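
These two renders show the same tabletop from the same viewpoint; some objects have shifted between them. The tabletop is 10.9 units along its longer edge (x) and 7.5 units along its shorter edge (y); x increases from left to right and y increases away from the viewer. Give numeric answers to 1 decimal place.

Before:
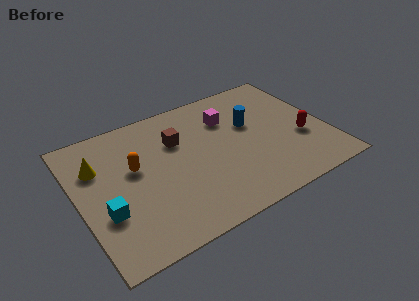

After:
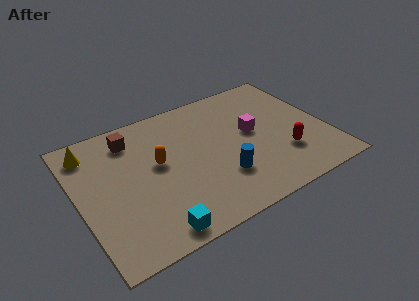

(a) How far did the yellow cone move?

1.0

From (1.0, 5.2) to (0.8, 6.2), the yellow cone covered √(0.2² + 1.0²) ≈ 1.0 units.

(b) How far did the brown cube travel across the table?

2.1

The brown cube moved from about (4.5, 5.1) to (2.6, 6.1), a distance of √(1.9² + 1.0²) ≈ 2.1.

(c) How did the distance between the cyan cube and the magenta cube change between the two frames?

-0.5

Before: roughly 6.4 units apart; after: 5.9. That's 0.5 units closer together.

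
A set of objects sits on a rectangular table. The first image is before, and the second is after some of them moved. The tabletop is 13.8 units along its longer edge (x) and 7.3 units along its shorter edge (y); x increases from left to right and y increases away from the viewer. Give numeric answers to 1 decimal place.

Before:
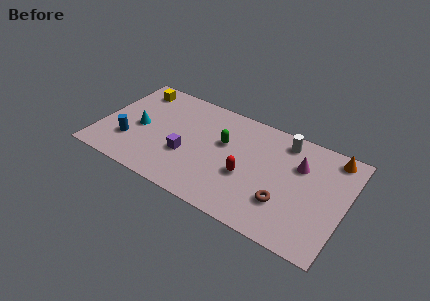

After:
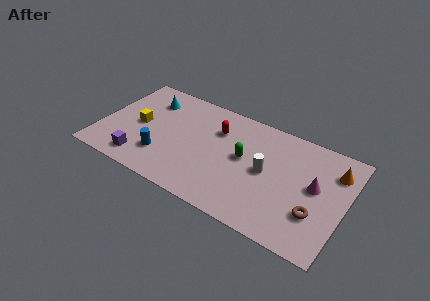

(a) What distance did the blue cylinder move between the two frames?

1.9

The blue cylinder moved from about (1.8, 2.2) to (3.7, 2.0), a distance of √(1.9² + 0.2²) ≈ 1.9.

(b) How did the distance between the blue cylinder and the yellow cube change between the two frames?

-1.6

Before: roughly 3.9 units apart; after: 2.3. That's 1.6 units closer together.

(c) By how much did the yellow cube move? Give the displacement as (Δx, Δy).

(0.6, -2.5)

From the two frames, the yellow cube sits at roughly (1.5, 6.1) before and (2.1, 3.6) after.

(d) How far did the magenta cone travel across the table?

1.4

The magenta cone was near (11.1, 5.0) before and (12.1, 4.0) after, so it travelled √(1.0² + 1.0²) ≈ 1.4 units.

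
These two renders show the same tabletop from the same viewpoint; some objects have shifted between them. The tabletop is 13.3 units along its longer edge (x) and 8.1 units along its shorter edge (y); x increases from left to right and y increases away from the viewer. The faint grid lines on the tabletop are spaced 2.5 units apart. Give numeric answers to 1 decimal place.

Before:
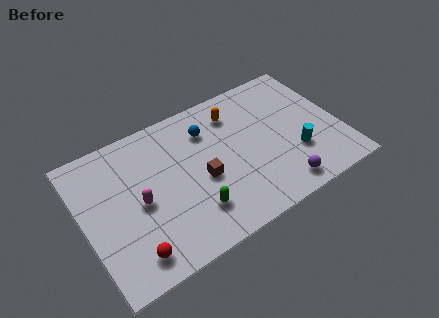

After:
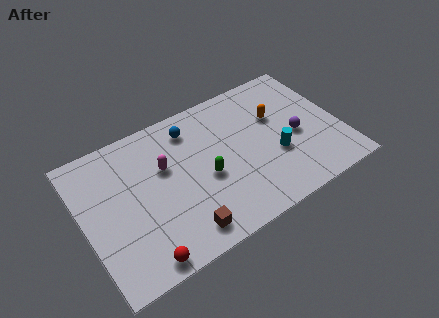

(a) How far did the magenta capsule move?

2.0

The magenta capsule was near (2.8, 3.8) before and (4.3, 5.1) after, so it travelled √(1.5² + 1.3²) ≈ 2.0 units.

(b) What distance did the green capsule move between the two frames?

1.7

The green capsule moved from about (5.3, 2.0) to (6.2, 3.5), a distance of √(0.9² + 1.5²) ≈ 1.7.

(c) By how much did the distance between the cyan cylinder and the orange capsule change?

-2.4

They were about 4.6 units apart before and 2.2 after — 2.4 units closer together.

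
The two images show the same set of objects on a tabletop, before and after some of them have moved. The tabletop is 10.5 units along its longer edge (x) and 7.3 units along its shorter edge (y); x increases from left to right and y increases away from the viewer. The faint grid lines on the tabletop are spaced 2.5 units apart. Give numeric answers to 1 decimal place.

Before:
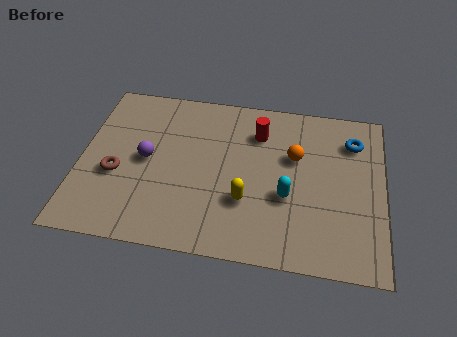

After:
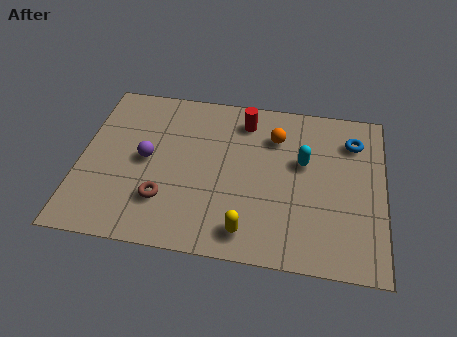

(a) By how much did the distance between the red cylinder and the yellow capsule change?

+1.8

Before: roughly 3.1 units apart; after: 4.9. That's 1.8 units further apart.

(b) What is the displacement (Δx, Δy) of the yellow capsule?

(0.1, -1.3)

The yellow capsule started near (5.8, 2.4) and ended near (5.9, 1.1).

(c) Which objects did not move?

the blue torus and the purple sphere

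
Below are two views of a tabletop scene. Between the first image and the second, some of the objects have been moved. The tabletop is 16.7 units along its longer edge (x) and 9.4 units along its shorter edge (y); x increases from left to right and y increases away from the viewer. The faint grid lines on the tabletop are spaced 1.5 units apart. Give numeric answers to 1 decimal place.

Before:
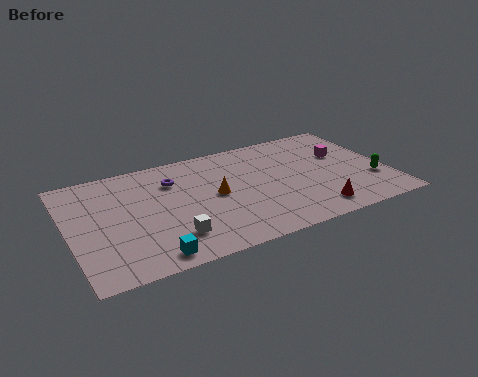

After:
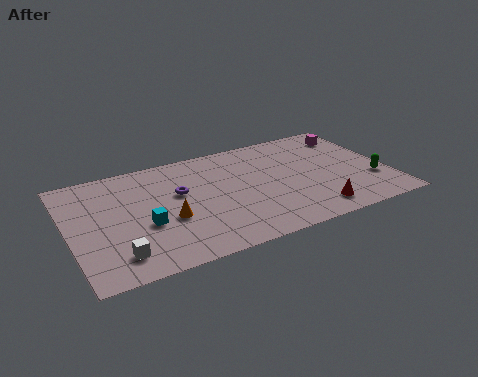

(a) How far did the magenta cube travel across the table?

1.9

From (14.6, 5.9) to (15.4, 7.6), the magenta cube covered √(0.8² + 1.7²) ≈ 1.9 units.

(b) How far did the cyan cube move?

2.6

The cyan cube moved from about (3.8, 1.1) to (3.8, 3.7), a distance of √(0.0² + 2.6²) ≈ 2.6.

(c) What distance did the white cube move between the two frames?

2.8

From (5.0, 2.2) to (2.2, 1.8), the white cube covered √(2.8² + 0.4²) ≈ 2.8 units.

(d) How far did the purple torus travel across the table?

1.2

From (5.6, 6.9) to (5.8, 5.7), the purple torus covered √(0.2² + 1.2²) ≈ 1.2 units.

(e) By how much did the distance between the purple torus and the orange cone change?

-0.7

They were about 2.9 units apart before and 2.2 after — 0.7 units closer together.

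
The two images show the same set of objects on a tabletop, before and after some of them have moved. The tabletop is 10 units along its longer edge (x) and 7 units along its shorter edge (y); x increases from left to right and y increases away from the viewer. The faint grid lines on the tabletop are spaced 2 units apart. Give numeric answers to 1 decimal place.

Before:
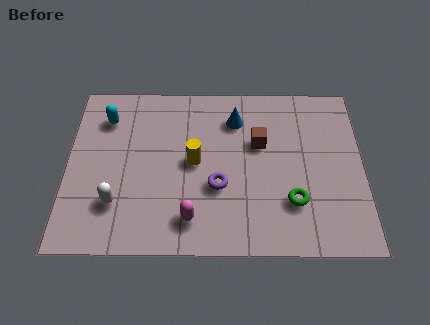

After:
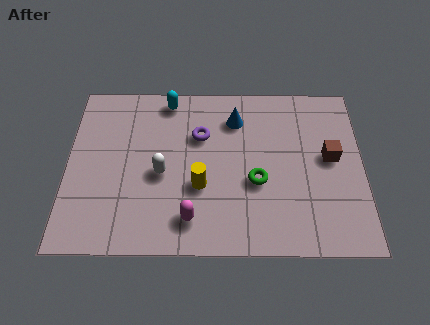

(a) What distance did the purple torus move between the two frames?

2.2

The purple torus moved from about (5.1, 2.6) to (4.5, 4.7), a distance of √(0.6² + 2.1²) ≈ 2.2.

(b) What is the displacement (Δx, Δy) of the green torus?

(-1.2, 0.8)

The green torus was at about (7.6, 2.0) and moved to about (6.4, 2.8).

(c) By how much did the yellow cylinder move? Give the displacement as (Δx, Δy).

(0.2, -1.0)

From the two frames, the yellow cylinder sits at roughly (4.3, 3.6) before and (4.5, 2.6) after.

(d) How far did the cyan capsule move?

2.2

From (1.3, 5.4) to (3.4, 6.2), the cyan capsule covered √(2.1² + 0.8²) ≈ 2.2 units.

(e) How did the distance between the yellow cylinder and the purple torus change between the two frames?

+0.8

The distance was about 1.3 in the first image and 2.1 in the second, so they moved 0.8 units further apart.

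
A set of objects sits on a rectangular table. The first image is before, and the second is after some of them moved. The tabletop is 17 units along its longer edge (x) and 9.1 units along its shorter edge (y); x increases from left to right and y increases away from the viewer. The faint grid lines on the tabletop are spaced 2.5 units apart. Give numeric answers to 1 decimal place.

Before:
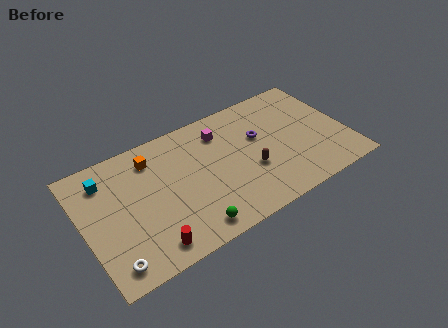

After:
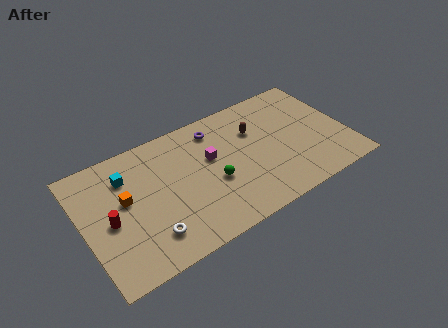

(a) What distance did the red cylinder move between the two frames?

3.6

From (3.7, 1.3) to (1.6, 4.2), the red cylinder covered √(2.1² + 2.9²) ≈ 3.6 units.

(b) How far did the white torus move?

2.6

From (1.3, 1.3) to (3.8, 2.0), the white torus covered √(2.5² + 0.7²) ≈ 2.6 units.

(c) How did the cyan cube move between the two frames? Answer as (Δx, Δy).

(1.3, -0.4)

From the two frames, the cyan cube sits at roughly (1.7, 7.2) before and (3.0, 6.8) after.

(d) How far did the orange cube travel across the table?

2.9

The orange cube moved from about (4.7, 7.3) to (2.7, 5.2), a distance of √(2.0² + 2.1²) ≈ 2.9.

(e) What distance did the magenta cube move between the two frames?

1.8

The magenta cube was near (9.2, 7.1) before and (8.3, 5.5) after, so it travelled √(0.9² + 1.6²) ≈ 1.8 units.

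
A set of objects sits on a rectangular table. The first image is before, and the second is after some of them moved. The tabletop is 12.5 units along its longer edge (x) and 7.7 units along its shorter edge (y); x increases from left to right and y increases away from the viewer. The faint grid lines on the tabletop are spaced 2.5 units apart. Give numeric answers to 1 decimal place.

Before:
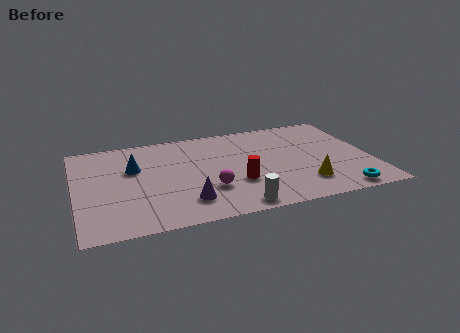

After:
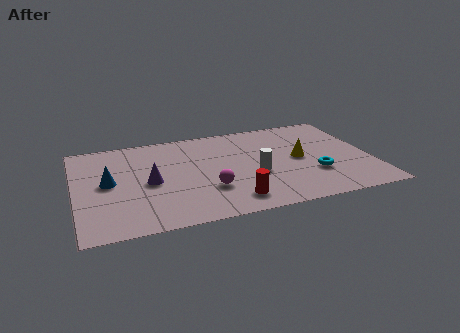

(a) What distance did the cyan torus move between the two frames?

1.9

The cyan torus moved from about (10.9, 0.8) to (10.0, 2.5), a distance of √(0.9² + 1.7²) ≈ 1.9.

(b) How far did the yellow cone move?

2.1

The yellow cone moved from about (9.5, 1.8) to (9.5, 3.9), a distance of √(0.0² + 2.1²) ≈ 2.1.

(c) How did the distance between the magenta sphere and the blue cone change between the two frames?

+0.5

They were about 3.9 units apart before and 4.4 after — 0.5 units further apart.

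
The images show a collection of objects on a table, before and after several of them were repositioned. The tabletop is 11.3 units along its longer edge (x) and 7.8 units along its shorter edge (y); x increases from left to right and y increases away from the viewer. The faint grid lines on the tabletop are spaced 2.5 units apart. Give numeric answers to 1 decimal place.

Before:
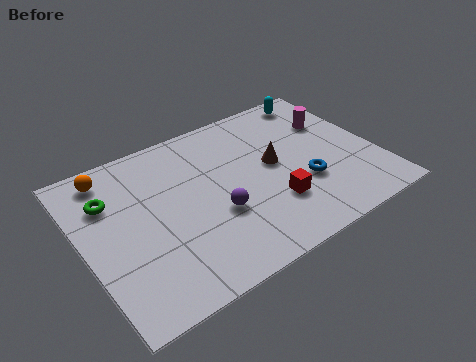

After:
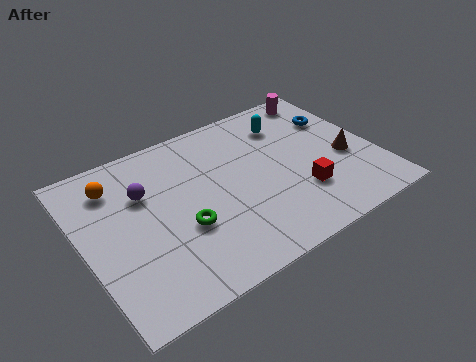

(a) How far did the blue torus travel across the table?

3.3

From (8.3, 2.7) to (10.2, 5.4), the blue torus covered √(1.9² + 2.7²) ≈ 3.3 units.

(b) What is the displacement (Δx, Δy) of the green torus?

(2.4, -2.6)

The green torus was at about (1.2, 5.5) and moved to about (3.6, 2.9).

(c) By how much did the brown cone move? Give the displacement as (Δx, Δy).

(2.7, -1.0)

From the two frames, the brown cone sits at roughly (7.4, 4.2) before and (10.1, 3.2) after.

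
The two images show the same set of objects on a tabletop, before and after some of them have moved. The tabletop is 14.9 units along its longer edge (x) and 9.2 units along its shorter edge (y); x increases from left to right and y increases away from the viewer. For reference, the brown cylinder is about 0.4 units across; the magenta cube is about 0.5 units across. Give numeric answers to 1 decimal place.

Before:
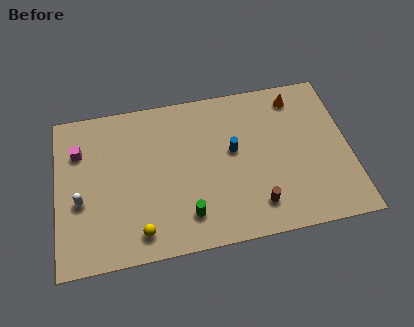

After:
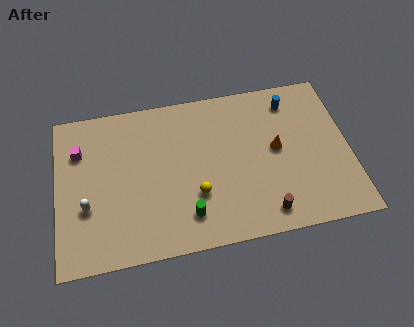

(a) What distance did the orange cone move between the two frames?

3.1

The orange cone was near (12.4, 7.8) before and (11.2, 4.9) after, so it travelled √(1.2² + 2.9²) ≈ 3.1 units.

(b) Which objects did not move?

the green cylinder and the magenta cube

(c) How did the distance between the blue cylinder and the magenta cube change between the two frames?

+3.0

They were about 7.9 units apart before and 10.9 after — 3.0 units further apart.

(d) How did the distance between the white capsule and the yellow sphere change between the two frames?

+1.8

Before: roughly 3.7 units apart; after: 5.5. That's 1.8 units further apart.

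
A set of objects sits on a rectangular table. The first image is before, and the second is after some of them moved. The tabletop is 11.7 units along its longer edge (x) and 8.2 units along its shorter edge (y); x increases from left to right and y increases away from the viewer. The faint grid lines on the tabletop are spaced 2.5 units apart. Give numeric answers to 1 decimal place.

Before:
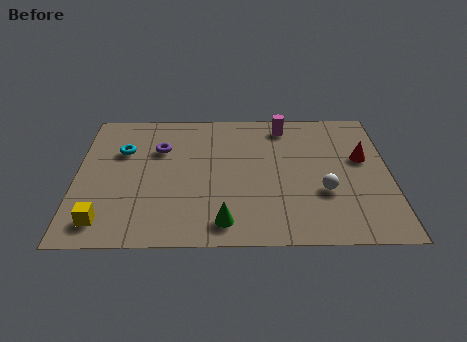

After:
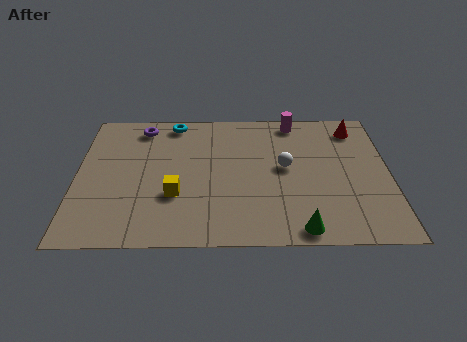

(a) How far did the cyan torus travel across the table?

2.6

The cyan torus moved from about (1.7, 5.5) to (3.6, 7.3), a distance of √(1.9² + 1.8²) ≈ 2.6.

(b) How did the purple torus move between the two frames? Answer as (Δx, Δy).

(-0.7, 1.4)

The purple torus started near (3.1, 5.6) and ended near (2.4, 7.0).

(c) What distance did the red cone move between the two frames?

1.9

From (10.7, 4.9) to (10.5, 6.8), the red cone covered √(0.2² + 1.9²) ≈ 1.9 units.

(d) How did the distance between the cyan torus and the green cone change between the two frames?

+2.3

Before: roughly 5.7 units apart; after: 8.0. That's 2.3 units further apart.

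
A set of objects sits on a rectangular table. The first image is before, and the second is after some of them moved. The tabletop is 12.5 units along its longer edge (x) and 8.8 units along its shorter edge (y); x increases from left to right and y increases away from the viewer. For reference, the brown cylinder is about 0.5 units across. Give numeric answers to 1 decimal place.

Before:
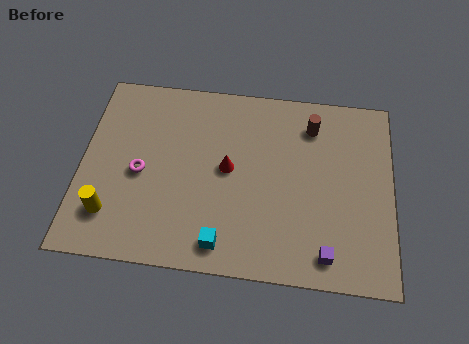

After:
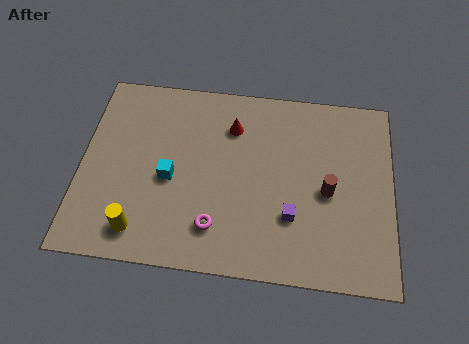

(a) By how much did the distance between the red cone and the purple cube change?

-0.6

Before: roughly 5.2 units apart; after: 4.6. That's 0.6 units closer together.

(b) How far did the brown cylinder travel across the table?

3.1

The brown cylinder was near (9.2, 7.0) before and (9.9, 4.0) after, so it travelled √(0.7² + 3.0²) ≈ 3.1 units.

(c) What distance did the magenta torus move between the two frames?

3.7

The magenta torus was near (2.4, 4.0) before and (5.5, 1.9) after, so it travelled √(3.1² + 2.1²) ≈ 3.7 units.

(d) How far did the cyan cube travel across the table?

3.5

The cyan cube moved from about (5.8, 1.2) to (3.6, 3.9), a distance of √(2.2² + 2.7²) ≈ 3.5.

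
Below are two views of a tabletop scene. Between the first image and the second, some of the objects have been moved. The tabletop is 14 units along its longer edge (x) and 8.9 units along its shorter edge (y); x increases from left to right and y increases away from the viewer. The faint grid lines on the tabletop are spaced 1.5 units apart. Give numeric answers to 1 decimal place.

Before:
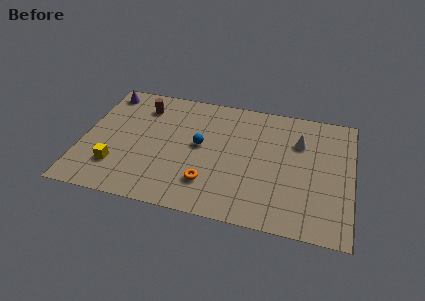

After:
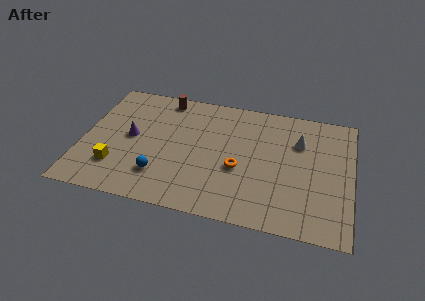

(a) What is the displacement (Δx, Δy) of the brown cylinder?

(1.1, 0.9)

The brown cylinder started near (2.9, 7.0) and ended near (4.0, 7.9).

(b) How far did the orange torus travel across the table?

2.1

The orange torus was near (6.7, 2.2) before and (8.2, 3.6) after, so it travelled √(1.5² + 1.4²) ≈ 2.1 units.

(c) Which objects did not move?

the yellow cube and the white cone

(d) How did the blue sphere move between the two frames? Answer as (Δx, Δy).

(-1.9, -2.6)

From the two frames, the blue sphere sits at roughly (6.1, 4.8) before and (4.2, 2.2) after.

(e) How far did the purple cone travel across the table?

3.5

The purple cone was near (0.9, 7.7) before and (2.5, 4.6) after, so it travelled √(1.6² + 3.1²) ≈ 3.5 units.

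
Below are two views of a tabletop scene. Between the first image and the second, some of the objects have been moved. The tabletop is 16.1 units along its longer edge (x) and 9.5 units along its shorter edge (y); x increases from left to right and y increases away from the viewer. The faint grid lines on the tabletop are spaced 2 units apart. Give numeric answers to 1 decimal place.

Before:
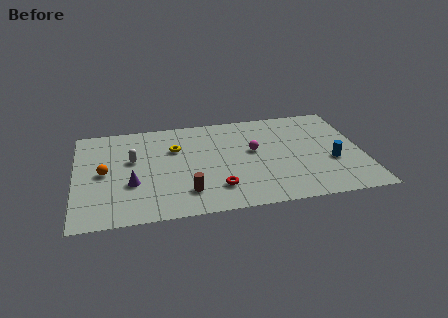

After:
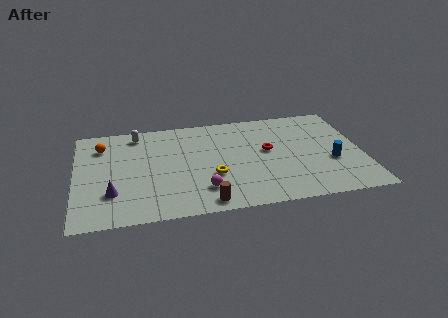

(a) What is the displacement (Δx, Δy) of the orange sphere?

(-0.1, 2.6)

The orange sphere was at about (1.6, 4.7) and moved to about (1.5, 7.3).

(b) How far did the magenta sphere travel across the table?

4.4

The magenta sphere was near (10.0, 5.4) before and (7.0, 2.2) after, so it travelled √(3.0² + 3.2²) ≈ 4.4 units.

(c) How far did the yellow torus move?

3.6

The yellow torus was near (5.6, 6.4) before and (7.6, 3.4) after, so it travelled √(2.0² + 3.0²) ≈ 3.6 units.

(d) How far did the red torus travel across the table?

4.3

From (7.8, 2.2) to (10.8, 5.3), the red torus covered √(3.0² + 3.1²) ≈ 4.3 units.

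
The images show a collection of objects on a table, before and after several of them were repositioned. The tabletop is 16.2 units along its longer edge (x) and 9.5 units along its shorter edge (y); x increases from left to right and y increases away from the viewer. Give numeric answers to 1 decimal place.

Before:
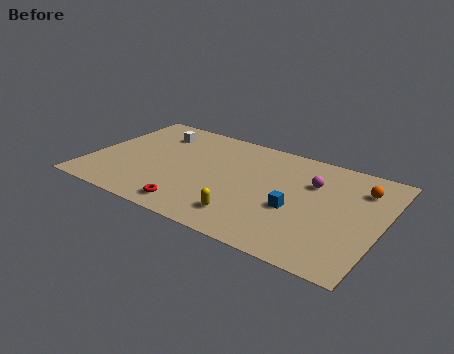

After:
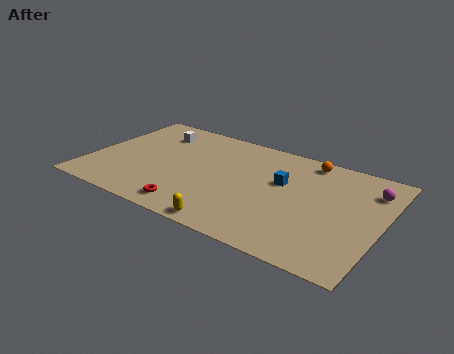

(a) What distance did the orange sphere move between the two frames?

3.3

The orange sphere moved from about (14.8, 7.2) to (11.7, 8.4), a distance of √(3.1² + 1.2²) ≈ 3.3.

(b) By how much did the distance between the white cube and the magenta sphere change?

+3.1

Before: roughly 9.1 units apart; after: 12.2. That's 3.1 units further apart.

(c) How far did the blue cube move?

2.2

From (11.6, 3.8) to (10.6, 5.8), the blue cube covered √(1.0² + 2.0²) ≈ 2.2 units.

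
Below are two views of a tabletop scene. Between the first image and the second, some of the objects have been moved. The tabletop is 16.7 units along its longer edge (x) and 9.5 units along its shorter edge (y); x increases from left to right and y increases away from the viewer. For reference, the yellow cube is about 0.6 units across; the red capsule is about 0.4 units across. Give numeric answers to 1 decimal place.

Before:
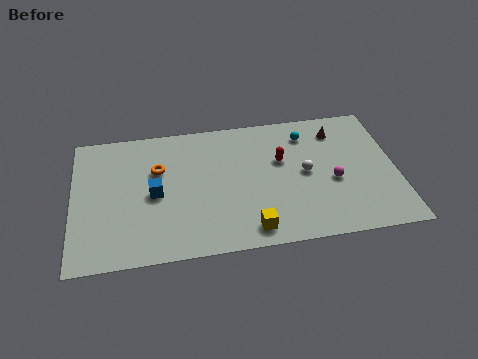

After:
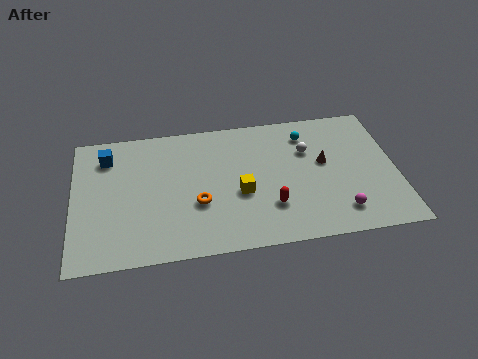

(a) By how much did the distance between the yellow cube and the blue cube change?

+1.9

The distance was about 5.8 in the first image and 7.7 in the second, so they moved 1.9 units further apart.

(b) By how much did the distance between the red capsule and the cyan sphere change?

+3.1

They were about 2.2 units apart before and 5.3 after — 3.1 units further apart.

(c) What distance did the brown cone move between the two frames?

2.3

From (13.8, 7.6) to (13.0, 5.4), the brown cone covered √(0.8² + 2.2²) ≈ 2.3 units.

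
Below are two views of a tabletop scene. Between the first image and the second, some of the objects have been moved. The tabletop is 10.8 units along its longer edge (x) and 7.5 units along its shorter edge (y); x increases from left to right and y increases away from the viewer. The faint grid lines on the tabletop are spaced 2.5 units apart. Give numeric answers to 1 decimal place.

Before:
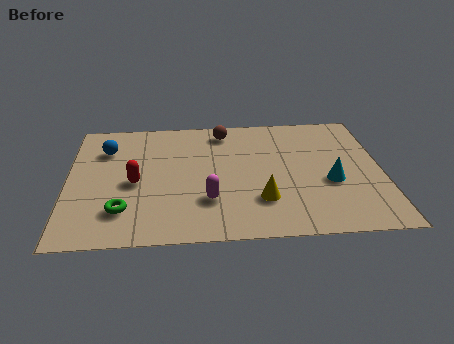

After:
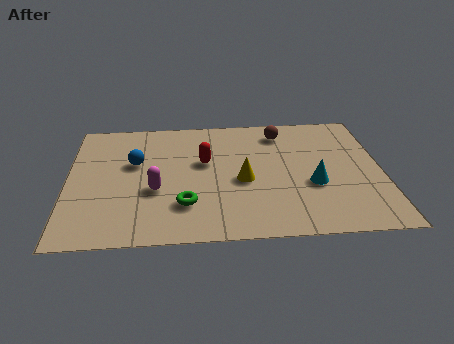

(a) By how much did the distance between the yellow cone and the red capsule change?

-2.7

They were about 4.5 units apart before and 1.8 after — 2.7 units closer together.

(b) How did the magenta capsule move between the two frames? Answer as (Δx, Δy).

(-1.8, 0.7)

From the two frames, the magenta capsule sits at roughly (4.8, 2.2) before and (3.0, 2.9) after.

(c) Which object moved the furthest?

the red capsule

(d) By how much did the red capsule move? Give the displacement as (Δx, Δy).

(2.4, 1.1)

The red capsule started near (2.3, 3.4) and ended near (4.7, 4.5).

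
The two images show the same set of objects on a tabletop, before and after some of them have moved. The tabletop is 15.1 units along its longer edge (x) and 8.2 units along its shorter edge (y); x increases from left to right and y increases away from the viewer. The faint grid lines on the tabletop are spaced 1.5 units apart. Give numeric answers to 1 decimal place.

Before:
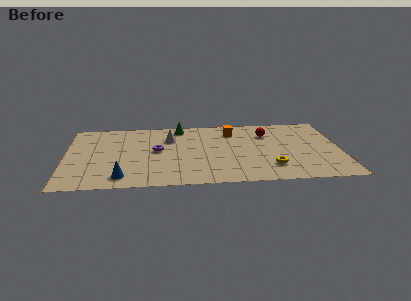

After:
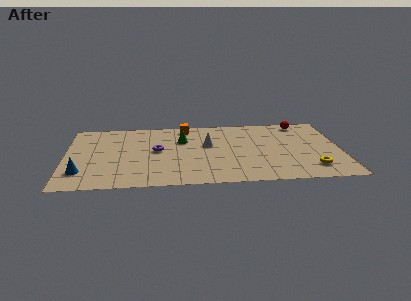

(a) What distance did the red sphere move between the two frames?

2.2

The red sphere was near (11.1, 6.0) before and (13.0, 7.2) after, so it travelled √(1.9² + 1.2²) ≈ 2.2 units.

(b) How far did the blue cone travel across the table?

2.3

From (3.1, 1.3) to (0.9, 2.0), the blue cone covered √(2.2² + 0.7²) ≈ 2.3 units.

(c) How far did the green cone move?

1.6

The green cone moved from about (6.3, 7.2) to (6.4, 5.6), a distance of √(0.1² + 1.6²) ≈ 1.6.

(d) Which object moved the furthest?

the orange cube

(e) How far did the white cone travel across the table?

2.3

The white cone was near (5.7, 5.8) before and (7.8, 4.9) after, so it travelled √(2.1² + 0.9²) ≈ 2.3 units.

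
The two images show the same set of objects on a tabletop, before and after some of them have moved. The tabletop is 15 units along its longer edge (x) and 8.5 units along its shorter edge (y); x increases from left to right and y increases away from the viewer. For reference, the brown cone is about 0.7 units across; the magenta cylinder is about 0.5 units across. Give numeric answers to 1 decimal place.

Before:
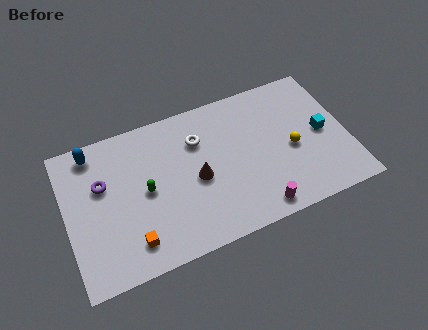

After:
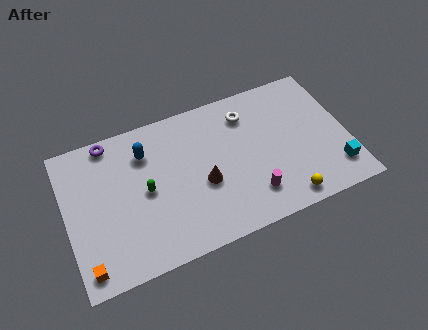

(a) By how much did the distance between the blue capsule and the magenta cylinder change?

-3.4

Before: roughly 10.3 units apart; after: 6.9. That's 3.4 units closer together.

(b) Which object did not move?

the green capsule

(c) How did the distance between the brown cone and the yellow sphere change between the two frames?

-0.3

Before: roughly 5.1 units apart; after: 4.8. That's 0.3 units closer together.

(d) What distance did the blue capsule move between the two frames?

2.9

The blue capsule was near (1.7, 7.4) before and (4.4, 6.4) after, so it travelled √(2.7² + 1.0²) ≈ 2.9 units.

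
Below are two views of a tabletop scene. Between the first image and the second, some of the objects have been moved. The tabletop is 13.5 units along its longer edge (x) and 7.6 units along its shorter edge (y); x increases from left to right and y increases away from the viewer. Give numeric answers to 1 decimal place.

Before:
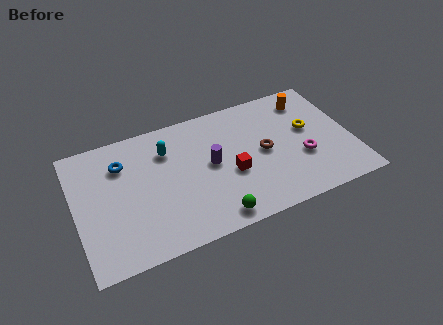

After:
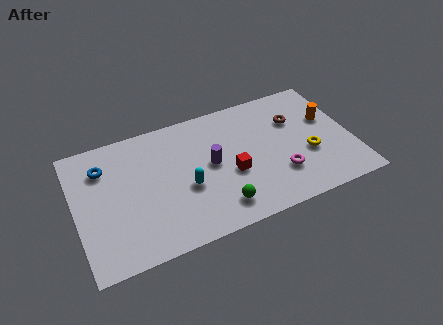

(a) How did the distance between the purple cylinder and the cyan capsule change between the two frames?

-1.0

They were about 2.6 units apart before and 1.6 after — 1.0 units closer together.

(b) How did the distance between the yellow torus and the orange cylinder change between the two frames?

+0.4

They were about 1.8 units apart before and 2.2 after — 0.4 units further apart.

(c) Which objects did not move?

the red cube and the purple cylinder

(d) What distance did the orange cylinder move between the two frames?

1.7

From (11.7, 6.2) to (12.5, 4.7), the orange cylinder covered √(0.8² + 1.5²) ≈ 1.7 units.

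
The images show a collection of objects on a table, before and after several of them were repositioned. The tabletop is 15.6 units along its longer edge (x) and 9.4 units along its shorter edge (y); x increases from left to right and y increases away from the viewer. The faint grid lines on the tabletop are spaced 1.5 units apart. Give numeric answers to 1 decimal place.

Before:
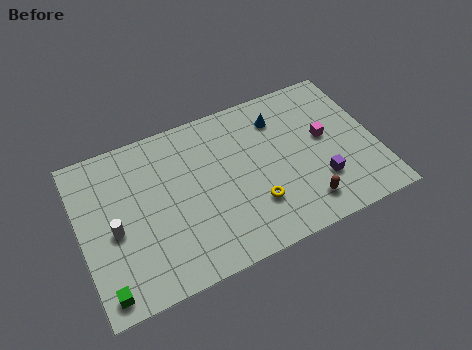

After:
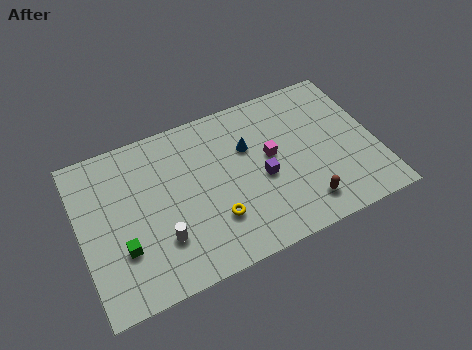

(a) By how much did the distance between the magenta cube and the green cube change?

-4.4

The distance was about 12.8 in the first image and 8.4 in the second, so they moved 4.4 units closer together.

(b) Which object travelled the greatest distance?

the purple cube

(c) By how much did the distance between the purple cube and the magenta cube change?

-1.3

The distance was about 2.6 in the first image and 1.3 in the second, so they moved 1.3 units closer together.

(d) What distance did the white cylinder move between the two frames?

2.7

The white cylinder moved from about (1.7, 4.2) to (4.0, 2.7), a distance of √(2.3² + 1.5²) ≈ 2.7.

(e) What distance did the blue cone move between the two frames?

2.1

The blue cone moved from about (10.8, 7.3) to (9.0, 6.2), a distance of √(1.8² + 1.1²) ≈ 2.1.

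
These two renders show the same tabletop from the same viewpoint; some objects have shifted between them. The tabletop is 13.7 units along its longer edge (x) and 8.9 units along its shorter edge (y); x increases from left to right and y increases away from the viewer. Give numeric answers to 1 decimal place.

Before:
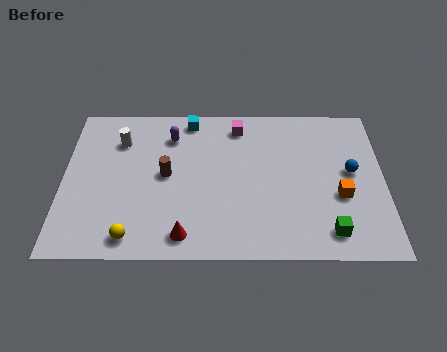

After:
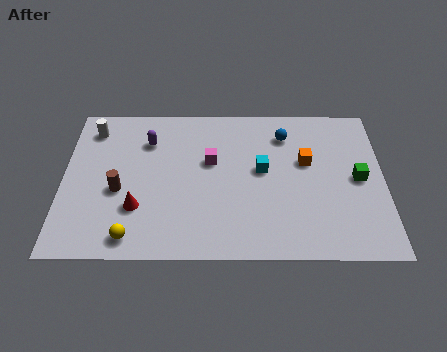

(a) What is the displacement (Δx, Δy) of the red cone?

(-2.0, 1.5)

From the two frames, the red cone sits at roughly (5.2, 1.2) before and (3.2, 2.7) after.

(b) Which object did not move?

the yellow sphere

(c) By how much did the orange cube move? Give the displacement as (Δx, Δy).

(-1.4, 2.0)

From the two frames, the orange cube sits at roughly (11.8, 3.4) before and (10.4, 5.4) after.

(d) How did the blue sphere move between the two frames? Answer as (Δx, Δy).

(-2.8, 2.2)

From the two frames, the blue sphere sits at roughly (12.3, 4.8) before and (9.5, 7.0) after.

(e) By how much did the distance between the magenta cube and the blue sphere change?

-1.9

The distance was about 5.5 in the first image and 3.6 in the second, so they moved 1.9 units closer together.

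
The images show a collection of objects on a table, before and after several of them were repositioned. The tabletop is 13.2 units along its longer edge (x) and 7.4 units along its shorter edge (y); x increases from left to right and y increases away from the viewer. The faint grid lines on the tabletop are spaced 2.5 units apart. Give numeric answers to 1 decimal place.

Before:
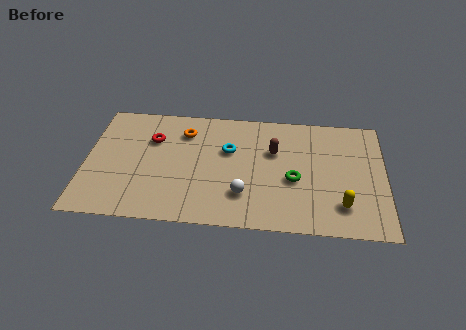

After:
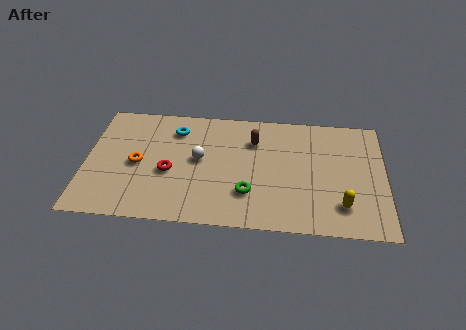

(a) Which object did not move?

the yellow capsule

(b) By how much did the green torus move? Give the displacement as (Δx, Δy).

(-2.0, -1.0)

From the two frames, the green torus sits at roughly (9.2, 3.1) before and (7.2, 2.1) after.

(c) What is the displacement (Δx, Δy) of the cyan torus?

(-2.4, 1.1)

The cyan torus started near (6.3, 4.7) and ended near (3.9, 5.8).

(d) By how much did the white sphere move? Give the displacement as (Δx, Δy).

(-2.0, 2.0)

The white sphere was at about (7.0, 2.0) and moved to about (5.0, 4.0).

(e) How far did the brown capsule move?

1.1

The brown capsule moved from about (8.3, 4.8) to (7.4, 5.4), a distance of √(0.9² + 0.6²) ≈ 1.1.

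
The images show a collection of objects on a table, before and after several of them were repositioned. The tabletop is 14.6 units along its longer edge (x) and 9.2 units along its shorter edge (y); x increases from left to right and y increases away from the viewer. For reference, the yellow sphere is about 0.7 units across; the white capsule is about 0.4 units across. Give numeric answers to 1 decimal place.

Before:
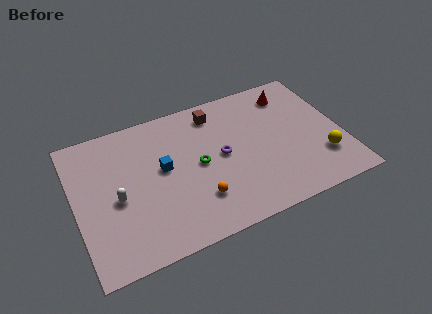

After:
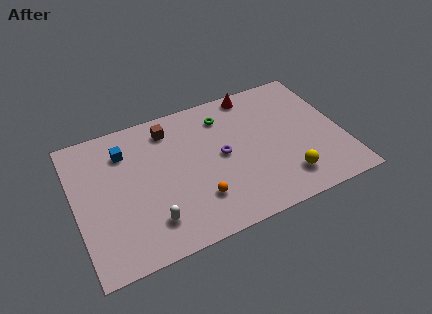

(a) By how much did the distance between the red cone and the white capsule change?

-1.6

Before: roughly 10.6 units apart; after: 9.0. That's 1.6 units closer together.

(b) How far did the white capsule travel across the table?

2.6

From (2.2, 4.1) to (3.8, 2.0), the white capsule covered √(1.6² + 2.1²) ≈ 2.6 units.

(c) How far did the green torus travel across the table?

3.2

The green torus was near (6.7, 4.6) before and (8.4, 7.3) after, so it travelled √(1.7² + 2.7²) ≈ 3.2 units.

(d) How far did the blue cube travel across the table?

2.7

The blue cube moved from about (4.8, 5.1) to (2.9, 7.0), a distance of √(1.9² + 1.9²) ≈ 2.7.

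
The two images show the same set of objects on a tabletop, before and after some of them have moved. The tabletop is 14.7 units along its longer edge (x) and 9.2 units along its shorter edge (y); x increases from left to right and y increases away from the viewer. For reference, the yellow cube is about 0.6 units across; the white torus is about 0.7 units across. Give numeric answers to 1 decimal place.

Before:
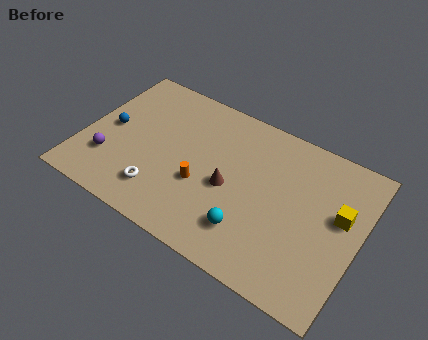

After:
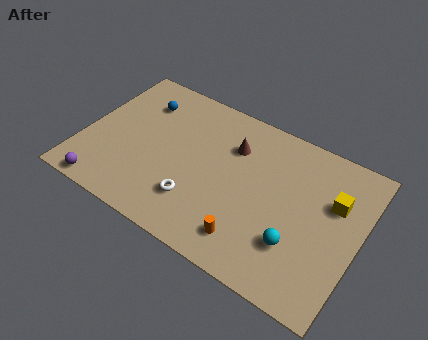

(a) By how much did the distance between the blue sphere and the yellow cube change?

-1.7

They were about 12.3 units apart before and 10.6 after — 1.7 units closer together.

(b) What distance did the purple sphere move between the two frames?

1.8

The purple sphere moved from about (1.6, 2.6) to (1.7, 0.8), a distance of √(0.1² + 1.8²) ≈ 1.8.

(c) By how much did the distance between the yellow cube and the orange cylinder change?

-1.6

The distance was about 7.3 in the first image and 5.7 in the second, so they moved 1.6 units closer together.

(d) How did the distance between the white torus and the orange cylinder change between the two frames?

+0.6

They were about 2.5 units apart before and 3.1 after — 0.6 units further apart.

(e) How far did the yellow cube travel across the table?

0.7

The yellow cube was near (13.6, 5.4) before and (13.2, 6.0) after, so it travelled √(0.4² + 0.6²) ≈ 0.7 units.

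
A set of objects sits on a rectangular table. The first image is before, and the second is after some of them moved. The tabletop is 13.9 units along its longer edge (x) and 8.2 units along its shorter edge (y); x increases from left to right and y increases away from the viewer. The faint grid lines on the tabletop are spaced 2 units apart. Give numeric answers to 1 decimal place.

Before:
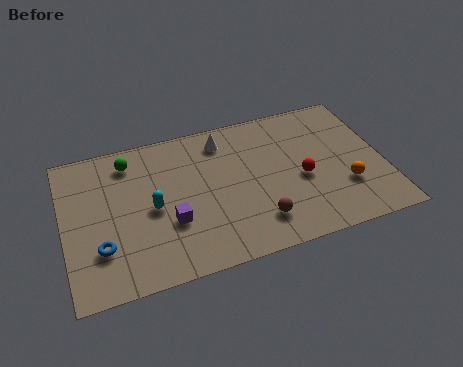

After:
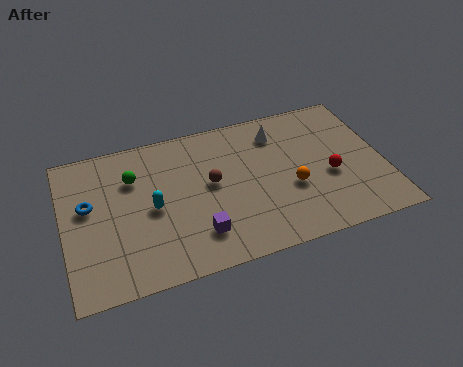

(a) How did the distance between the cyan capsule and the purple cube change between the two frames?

+1.5

The distance was about 1.2 in the first image and 2.7 in the second, so they moved 1.5 units further apart.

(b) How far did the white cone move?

2.4

From (7.1, 6.8) to (9.5, 6.5), the white cone covered √(2.4² + 0.3²) ≈ 2.4 units.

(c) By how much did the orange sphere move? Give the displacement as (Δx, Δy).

(-2.3, 0.6)

The orange sphere was at about (12.1, 2.6) and moved to about (9.8, 3.2).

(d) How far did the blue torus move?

2.4

The blue torus was near (1.5, 2.4) before and (1.1, 4.8) after, so it travelled √(0.4² + 2.4²) ≈ 2.4 units.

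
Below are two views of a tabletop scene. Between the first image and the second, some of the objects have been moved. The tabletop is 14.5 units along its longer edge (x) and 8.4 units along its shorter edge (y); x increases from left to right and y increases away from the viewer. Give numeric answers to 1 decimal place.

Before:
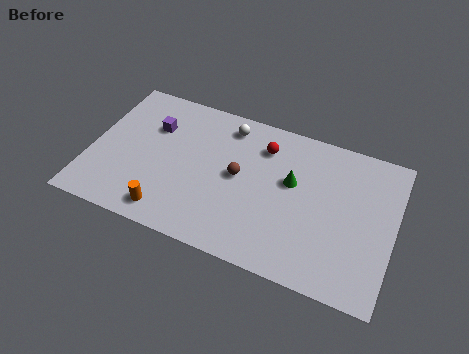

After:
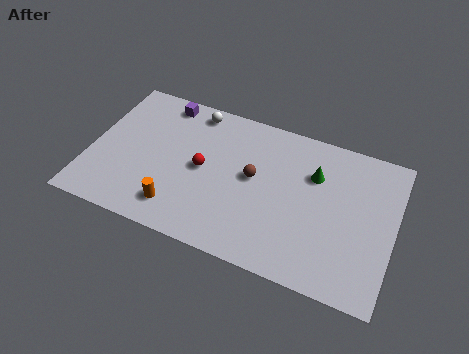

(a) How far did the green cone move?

1.3

The green cone moved from about (9.6, 5.0) to (10.6, 5.8), a distance of √(1.0² + 0.8²) ≈ 1.3.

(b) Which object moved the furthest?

the red sphere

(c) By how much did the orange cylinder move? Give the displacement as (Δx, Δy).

(0.4, 0.4)

The orange cylinder was at about (4.1, 1.2) and moved to about (4.5, 1.6).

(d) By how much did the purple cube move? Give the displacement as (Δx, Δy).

(0.3, 1.6)

From the two frames, the purple cube sits at roughly (2.8, 5.8) before and (3.1, 7.4) after.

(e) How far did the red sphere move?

3.5

The red sphere moved from about (8.1, 6.5) to (5.4, 4.2), a distance of √(2.7² + 2.3²) ≈ 3.5.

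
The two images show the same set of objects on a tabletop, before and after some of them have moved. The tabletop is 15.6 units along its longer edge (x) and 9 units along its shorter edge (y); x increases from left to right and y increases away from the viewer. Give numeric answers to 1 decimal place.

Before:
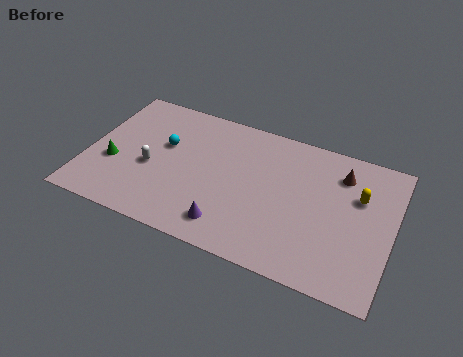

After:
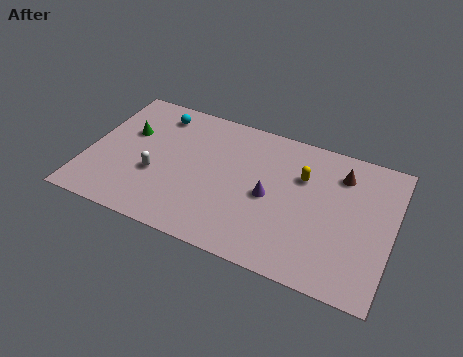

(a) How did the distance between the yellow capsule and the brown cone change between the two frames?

+0.6

They were about 1.5 units apart before and 2.1 after — 0.6 units further apart.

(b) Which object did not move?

the brown cone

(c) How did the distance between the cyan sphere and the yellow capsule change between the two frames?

-2.2

They were about 10.0 units apart before and 7.8 after — 2.2 units closer together.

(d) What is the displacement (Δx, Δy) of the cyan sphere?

(-0.6, 2.0)

The cyan sphere was at about (3.8, 5.5) and moved to about (3.2, 7.5).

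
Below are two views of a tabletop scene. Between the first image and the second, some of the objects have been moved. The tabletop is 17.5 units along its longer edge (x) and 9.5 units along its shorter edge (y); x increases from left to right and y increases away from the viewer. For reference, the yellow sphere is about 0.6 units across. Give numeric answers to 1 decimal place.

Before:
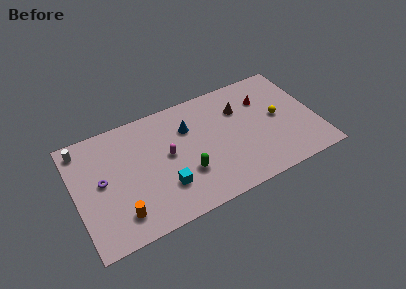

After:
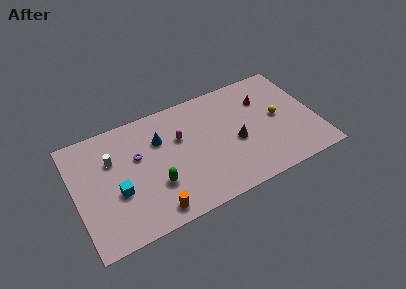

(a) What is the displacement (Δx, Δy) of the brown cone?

(-0.6, -2.6)

The brown cone was at about (12.2, 6.7) and moved to about (11.6, 4.1).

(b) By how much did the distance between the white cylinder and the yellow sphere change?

-2.3

They were about 14.4 units apart before and 12.1 after — 2.3 units closer together.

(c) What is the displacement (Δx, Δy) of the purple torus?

(2.7, 0.9)

The purple torus was at about (1.9, 5.0) and moved to about (4.6, 5.9).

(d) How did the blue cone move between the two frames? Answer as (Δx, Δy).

(-2.1, -0.1)

The blue cone was at about (8.4, 6.7) and moved to about (6.3, 6.6).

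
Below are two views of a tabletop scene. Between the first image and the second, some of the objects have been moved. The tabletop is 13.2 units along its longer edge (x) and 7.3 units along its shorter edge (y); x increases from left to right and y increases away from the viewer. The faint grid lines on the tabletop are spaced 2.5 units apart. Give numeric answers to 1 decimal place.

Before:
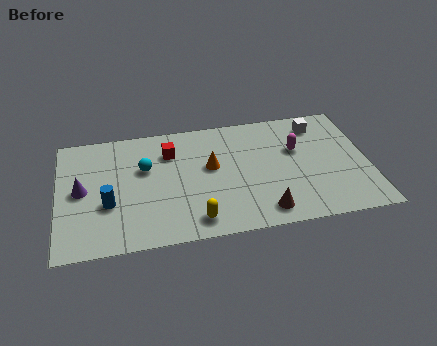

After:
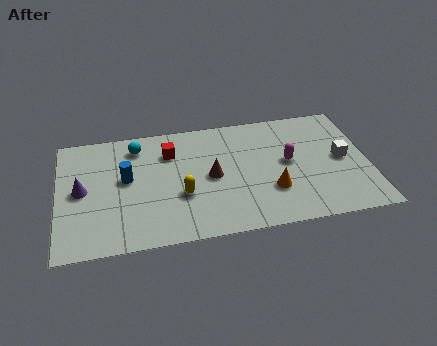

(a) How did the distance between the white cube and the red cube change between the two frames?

+1.1

Before: roughly 6.4 units apart; after: 7.5. That's 1.1 units further apart.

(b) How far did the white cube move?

2.5

From (11.2, 6.0) to (12.1, 3.7), the white cube covered √(0.9² + 2.3²) ≈ 2.5 units.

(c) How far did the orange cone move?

3.1

The orange cone moved from about (6.5, 4.2) to (9.0, 2.3), a distance of √(2.5² + 1.9²) ≈ 3.1.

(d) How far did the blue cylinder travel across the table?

1.6

From (2.1, 2.7) to (2.9, 4.1), the blue cylinder covered √(0.8² + 1.4²) ≈ 1.6 units.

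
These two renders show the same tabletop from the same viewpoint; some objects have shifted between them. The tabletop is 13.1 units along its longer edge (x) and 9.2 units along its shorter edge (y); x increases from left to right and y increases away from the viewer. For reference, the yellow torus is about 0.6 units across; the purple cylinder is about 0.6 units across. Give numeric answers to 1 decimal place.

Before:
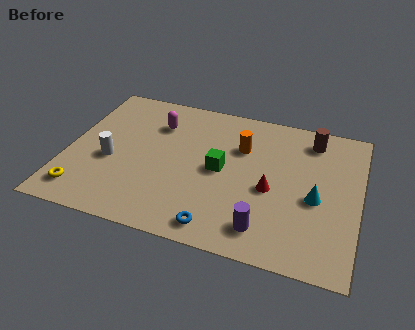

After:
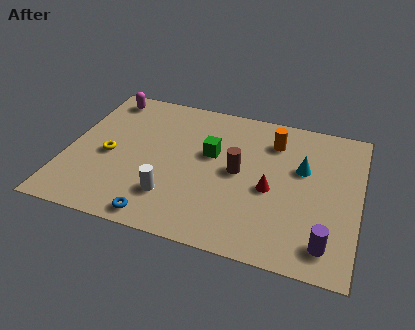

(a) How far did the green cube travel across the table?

1.0

From (6.9, 4.6) to (6.4, 5.5), the green cube covered √(0.5² + 0.9²) ≈ 1.0 units.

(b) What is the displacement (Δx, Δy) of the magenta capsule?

(-2.5, 1.2)

The magenta capsule was at about (3.8, 6.8) and moved to about (1.3, 8.0).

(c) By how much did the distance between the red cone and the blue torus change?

+2.0

They were about 3.6 units apart before and 5.6 after — 2.0 units further apart.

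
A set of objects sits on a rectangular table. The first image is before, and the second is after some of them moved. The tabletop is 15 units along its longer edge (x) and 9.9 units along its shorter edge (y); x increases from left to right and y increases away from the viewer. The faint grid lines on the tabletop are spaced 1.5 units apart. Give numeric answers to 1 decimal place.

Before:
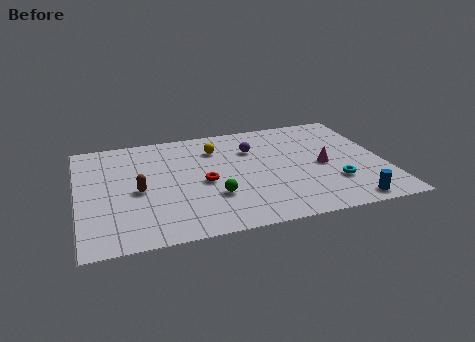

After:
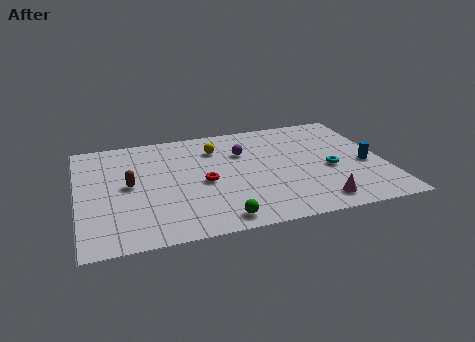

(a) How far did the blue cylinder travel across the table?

3.4

The blue cylinder was near (12.9, 1.0) before and (14.1, 4.2) after, so it travelled √(1.2² + 3.2²) ≈ 3.4 units.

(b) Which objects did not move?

the yellow sphere and the red torus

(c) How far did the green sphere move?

2.0

The green sphere moved from about (6.5, 3.1) to (6.6, 1.1), a distance of √(0.1² + 2.0²) ≈ 2.0.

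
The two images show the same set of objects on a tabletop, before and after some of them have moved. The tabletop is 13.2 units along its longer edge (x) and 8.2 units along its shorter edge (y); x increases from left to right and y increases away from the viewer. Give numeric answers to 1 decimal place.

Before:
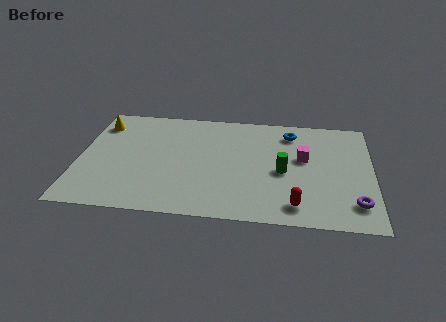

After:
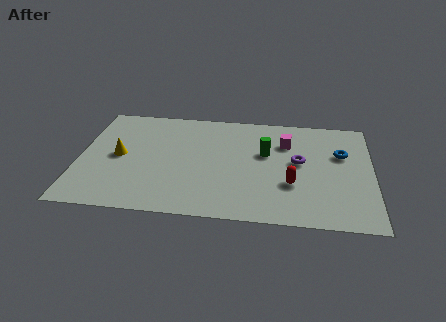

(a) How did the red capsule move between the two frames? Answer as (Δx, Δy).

(-0.2, 1.5)

From the two frames, the red capsule sits at roughly (9.8, 1.3) before and (9.6, 2.8) after.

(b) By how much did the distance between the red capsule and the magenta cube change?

-0.4

Before: roughly 3.5 units apart; after: 3.1. That's 0.4 units closer together.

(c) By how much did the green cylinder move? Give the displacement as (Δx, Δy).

(-0.8, 1.3)

From the two frames, the green cylinder sits at roughly (9.2, 3.7) before and (8.4, 5.0) after.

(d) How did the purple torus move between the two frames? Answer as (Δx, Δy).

(-2.5, 2.8)

From the two frames, the purple torus sits at roughly (12.4, 1.7) before and (9.9, 4.5) after.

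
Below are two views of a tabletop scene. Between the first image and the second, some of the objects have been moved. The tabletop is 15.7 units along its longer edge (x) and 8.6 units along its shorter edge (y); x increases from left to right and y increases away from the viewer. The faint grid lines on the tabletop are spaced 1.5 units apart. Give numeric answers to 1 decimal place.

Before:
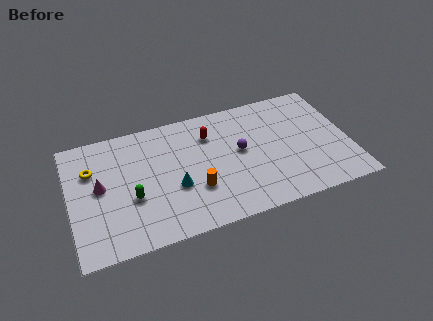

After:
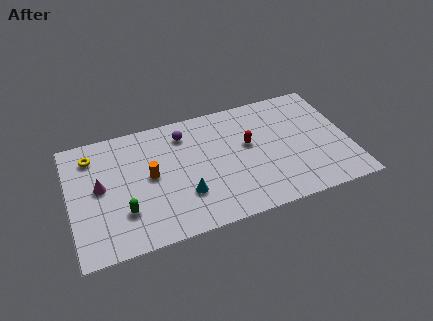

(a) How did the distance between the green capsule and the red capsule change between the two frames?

+2.1

The distance was about 5.5 in the first image and 7.6 in the second, so they moved 2.1 units further apart.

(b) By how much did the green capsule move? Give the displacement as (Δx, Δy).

(-0.5, -0.8)

The green capsule started near (3.4, 3.3) and ended near (2.9, 2.5).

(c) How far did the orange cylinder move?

2.9

The orange cylinder moved from about (6.9, 2.8) to (4.5, 4.5), a distance of √(2.4² + 1.7²) ≈ 2.9.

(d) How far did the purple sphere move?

3.7

The purple sphere moved from about (9.6, 4.7) to (6.6, 6.9), a distance of √(3.0² + 2.2²) ≈ 3.7.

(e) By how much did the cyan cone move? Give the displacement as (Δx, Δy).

(0.5, -0.7)

The cyan cone started near (5.8, 3.3) and ended near (6.3, 2.6).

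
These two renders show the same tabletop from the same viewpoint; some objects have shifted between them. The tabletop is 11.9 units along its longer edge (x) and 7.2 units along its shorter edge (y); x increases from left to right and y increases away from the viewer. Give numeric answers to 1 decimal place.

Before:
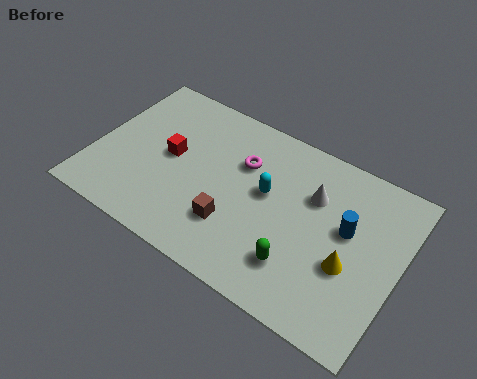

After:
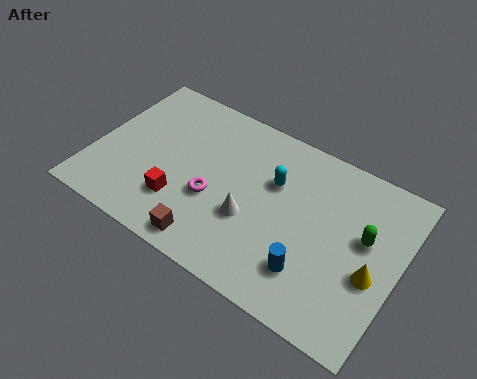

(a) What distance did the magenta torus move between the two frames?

2.2

From (5.6, 4.9) to (4.8, 2.8), the magenta torus covered √(0.8² + 2.1²) ≈ 2.2 units.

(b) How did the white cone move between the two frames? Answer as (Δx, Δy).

(-2.1, -2.2)

The white cone started near (8.4, 4.9) and ended near (6.3, 2.7).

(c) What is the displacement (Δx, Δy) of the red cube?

(0.7, -1.8)

The red cube was at about (2.9, 3.8) and moved to about (3.6, 2.0).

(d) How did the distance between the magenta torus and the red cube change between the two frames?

-1.5

They were about 2.9 units apart before and 1.4 after — 1.5 units closer together.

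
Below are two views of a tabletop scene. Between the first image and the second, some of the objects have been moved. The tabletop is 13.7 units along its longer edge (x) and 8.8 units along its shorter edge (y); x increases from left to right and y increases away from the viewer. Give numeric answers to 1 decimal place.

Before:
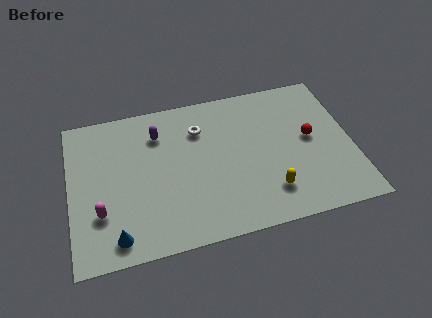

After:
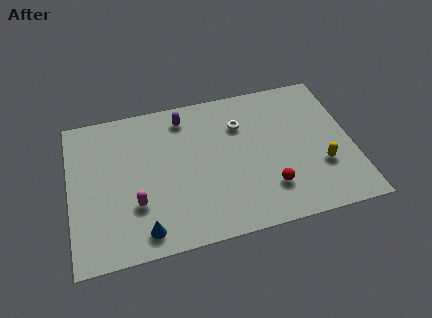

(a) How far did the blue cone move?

1.3

From (2.1, 1.2) to (3.4, 1.2), the blue cone covered √(1.3² + 0.0²) ≈ 1.3 units.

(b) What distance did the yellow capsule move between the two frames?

2.8

The yellow capsule was near (9.5, 2.0) before and (12.1, 2.9) after, so it travelled √(2.6² + 0.9²) ≈ 2.8 units.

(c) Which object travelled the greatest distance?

the red sphere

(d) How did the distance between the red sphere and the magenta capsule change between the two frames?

-4.1

The distance was about 10.5 in the first image and 6.4 in the second, so they moved 4.1 units closer together.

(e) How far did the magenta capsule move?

1.7

The magenta capsule was near (1.4, 2.7) before and (3.1, 2.8) after, so it travelled √(1.7² + 0.1²) ≈ 1.7 units.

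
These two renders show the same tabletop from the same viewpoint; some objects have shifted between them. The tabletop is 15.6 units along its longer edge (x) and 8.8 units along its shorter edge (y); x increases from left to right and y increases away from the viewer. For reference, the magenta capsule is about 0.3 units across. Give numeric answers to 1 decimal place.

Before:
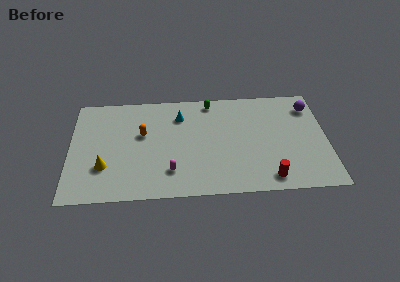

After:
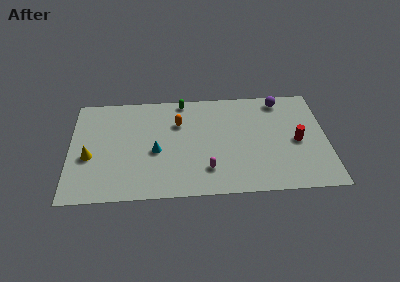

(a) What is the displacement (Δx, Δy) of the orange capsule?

(2.2, 0.8)

The orange capsule was at about (4.4, 5.3) and moved to about (6.6, 6.1).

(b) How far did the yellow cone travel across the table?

1.3

The yellow cone was near (2.1, 2.7) before and (1.2, 3.6) after, so it travelled √(0.9² + 0.9²) ≈ 1.3 units.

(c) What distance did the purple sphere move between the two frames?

1.9

From (14.7, 7.0) to (12.9, 7.7), the purple sphere covered √(1.8² + 0.7²) ≈ 1.9 units.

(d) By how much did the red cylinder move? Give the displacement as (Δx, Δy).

(1.8, 2.9)

The red cylinder started near (12.0, 1.2) and ended near (13.8, 4.1).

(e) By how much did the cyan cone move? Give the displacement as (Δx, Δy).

(-1.5, -2.9)

The cyan cone started near (6.7, 6.7) and ended near (5.2, 3.8).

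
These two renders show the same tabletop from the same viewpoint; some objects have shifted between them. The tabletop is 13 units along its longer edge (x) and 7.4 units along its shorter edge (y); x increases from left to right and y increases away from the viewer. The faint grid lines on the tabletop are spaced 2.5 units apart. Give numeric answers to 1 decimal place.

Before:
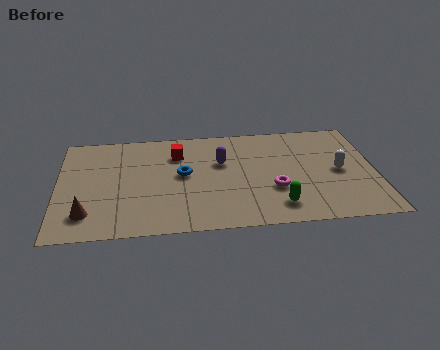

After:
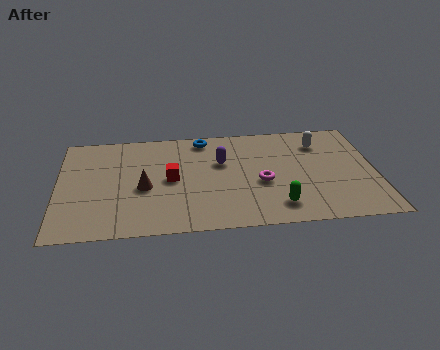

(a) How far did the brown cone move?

2.8

From (1.2, 1.6) to (3.5, 3.2), the brown cone covered √(2.3² + 1.6²) ≈ 2.8 units.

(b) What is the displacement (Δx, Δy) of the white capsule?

(-0.7, 2.1)

The white capsule started near (11.5, 3.6) and ended near (10.8, 5.7).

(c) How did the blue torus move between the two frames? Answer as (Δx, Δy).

(0.9, 2.5)

From the two frames, the blue torus sits at roughly (5.1, 4.0) before and (6.0, 6.5) after.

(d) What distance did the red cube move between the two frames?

1.8

The red cube was near (4.9, 5.5) before and (4.6, 3.7) after, so it travelled √(0.3² + 1.8²) ≈ 1.8 units.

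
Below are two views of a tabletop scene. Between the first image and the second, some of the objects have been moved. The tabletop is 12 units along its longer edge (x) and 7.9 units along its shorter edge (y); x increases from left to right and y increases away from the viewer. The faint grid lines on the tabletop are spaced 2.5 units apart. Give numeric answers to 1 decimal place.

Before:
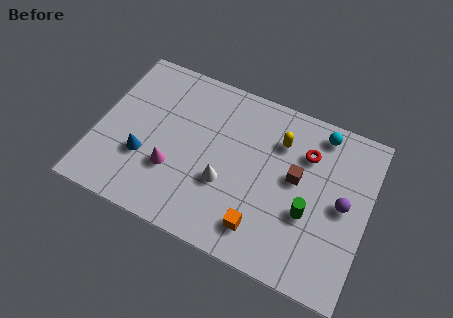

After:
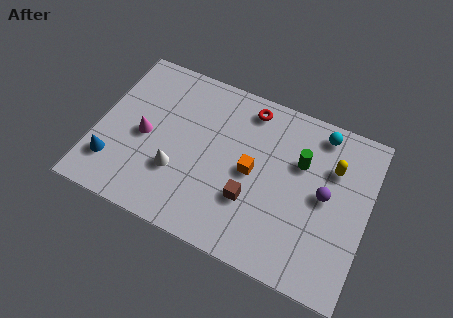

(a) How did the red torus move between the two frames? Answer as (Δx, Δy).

(-2.7, 1.1)

The red torus was at about (9.1, 5.7) and moved to about (6.4, 6.8).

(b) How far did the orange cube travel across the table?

2.5

The orange cube moved from about (7.6, 1.5) to (6.9, 3.9), a distance of √(0.7² + 2.4²) ≈ 2.5.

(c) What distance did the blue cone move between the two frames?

1.5

The blue cone was near (2.2, 2.7) before and (0.9, 1.9) after, so it travelled √(1.3² + 0.8²) ≈ 1.5 units.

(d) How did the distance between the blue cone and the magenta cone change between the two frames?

+0.9

They were about 1.3 units apart before and 2.2 after — 0.9 units further apart.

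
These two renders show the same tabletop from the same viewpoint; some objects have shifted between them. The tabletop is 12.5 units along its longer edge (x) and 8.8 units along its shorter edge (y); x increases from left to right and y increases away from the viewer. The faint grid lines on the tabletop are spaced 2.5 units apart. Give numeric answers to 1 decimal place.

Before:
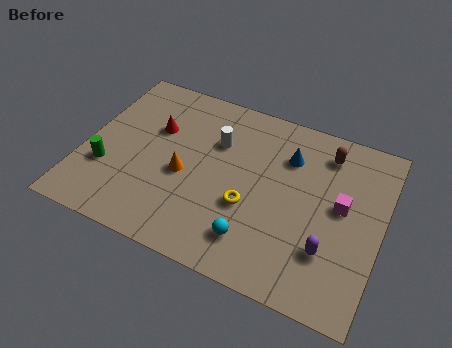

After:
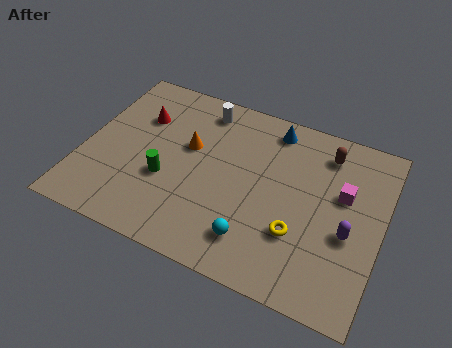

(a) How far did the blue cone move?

1.4

The blue cone moved from about (8.4, 6.4) to (7.6, 7.6), a distance of √(0.8² + 1.2²) ≈ 1.4.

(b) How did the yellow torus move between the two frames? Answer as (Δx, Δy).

(2.1, -0.5)

The yellow torus started near (7.1, 3.3) and ended near (9.2, 2.8).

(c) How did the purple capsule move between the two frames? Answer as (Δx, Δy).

(0.7, 1.1)

The purple capsule was at about (10.5, 2.5) and moved to about (11.2, 3.6).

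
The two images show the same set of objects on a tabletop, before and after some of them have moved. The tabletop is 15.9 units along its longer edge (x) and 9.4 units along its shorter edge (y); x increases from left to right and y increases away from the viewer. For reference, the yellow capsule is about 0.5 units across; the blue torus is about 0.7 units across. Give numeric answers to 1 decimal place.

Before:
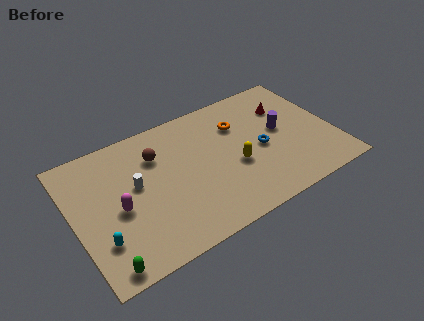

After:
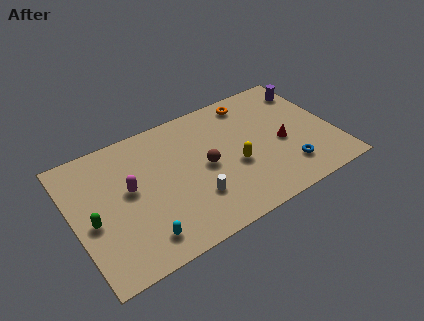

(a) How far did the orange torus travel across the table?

1.7

From (10.4, 6.7) to (11.4, 8.1), the orange torus covered √(1.0² + 1.4²) ≈ 1.7 units.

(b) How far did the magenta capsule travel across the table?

1.3

The magenta capsule was near (2.6, 4.2) before and (3.4, 5.2) after, so it travelled √(0.8² + 1.0²) ≈ 1.3 units.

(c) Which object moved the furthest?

the white cylinder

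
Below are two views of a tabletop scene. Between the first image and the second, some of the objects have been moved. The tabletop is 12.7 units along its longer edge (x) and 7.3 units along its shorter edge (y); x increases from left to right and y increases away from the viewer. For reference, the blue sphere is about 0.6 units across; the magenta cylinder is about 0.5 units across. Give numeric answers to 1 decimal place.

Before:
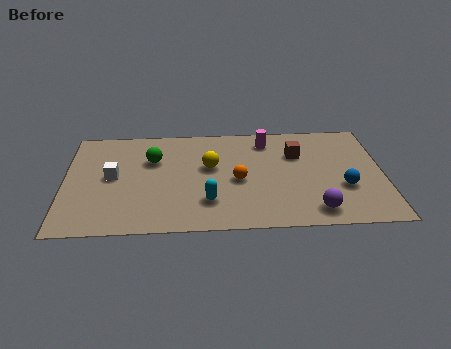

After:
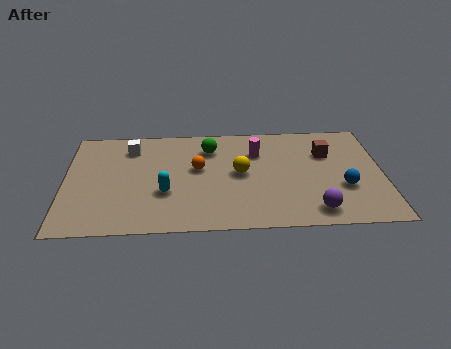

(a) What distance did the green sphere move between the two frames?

2.4

The green sphere moved from about (3.5, 4.9) to (5.8, 5.6), a distance of √(2.3² + 0.7²) ≈ 2.4.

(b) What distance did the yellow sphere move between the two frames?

1.3

From (5.8, 4.3) to (7.0, 3.8), the yellow sphere covered √(1.2² + 0.5²) ≈ 1.3 units.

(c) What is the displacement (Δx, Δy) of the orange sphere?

(-1.6, 0.9)

From the two frames, the orange sphere sits at roughly (6.9, 3.3) before and (5.3, 4.2) after.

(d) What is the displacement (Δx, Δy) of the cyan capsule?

(-1.7, 0.7)

From the two frames, the cyan capsule sits at roughly (5.7, 1.9) before and (4.0, 2.6) after.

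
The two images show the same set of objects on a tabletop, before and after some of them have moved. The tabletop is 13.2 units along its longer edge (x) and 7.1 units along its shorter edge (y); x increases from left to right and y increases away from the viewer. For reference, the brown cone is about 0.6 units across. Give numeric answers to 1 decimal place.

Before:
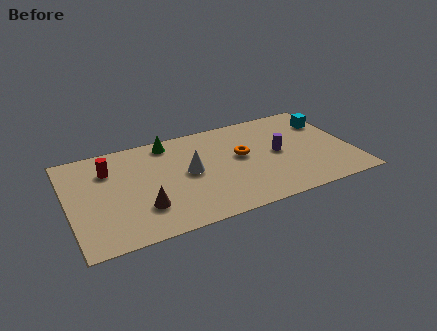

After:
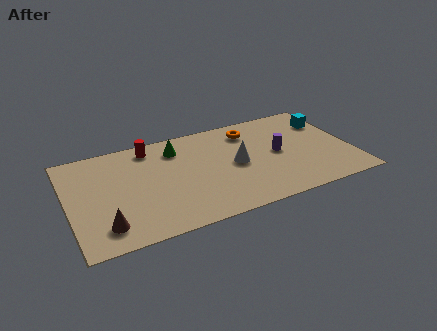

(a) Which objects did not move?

the cyan cube and the purple cylinder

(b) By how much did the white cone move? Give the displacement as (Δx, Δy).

(2.2, -0.2)

The white cone was at about (5.6, 3.7) and moved to about (7.8, 3.5).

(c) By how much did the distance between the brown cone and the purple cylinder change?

+1.9

The distance was about 6.7 in the first image and 8.6 in the second, so they moved 1.9 units further apart.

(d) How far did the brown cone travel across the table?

1.9

The brown cone moved from about (3.3, 2.0) to (1.5, 1.4), a distance of √(1.8² + 0.6²) ≈ 1.9.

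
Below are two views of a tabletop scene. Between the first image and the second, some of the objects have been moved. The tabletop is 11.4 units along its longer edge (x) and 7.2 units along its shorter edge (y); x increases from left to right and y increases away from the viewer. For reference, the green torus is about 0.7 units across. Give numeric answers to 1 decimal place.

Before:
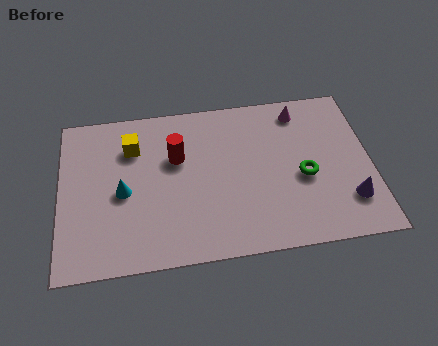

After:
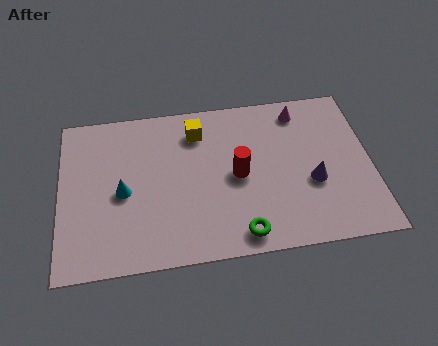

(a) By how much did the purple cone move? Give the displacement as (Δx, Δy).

(-1.3, 1.0)

The purple cone started near (10.5, 1.8) and ended near (9.2, 2.8).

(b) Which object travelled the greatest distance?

the green torus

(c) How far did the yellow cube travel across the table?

2.4

From (2.7, 5.3) to (5.1, 5.7), the yellow cube covered √(2.4² + 0.4²) ≈ 2.4 units.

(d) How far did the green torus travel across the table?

3.3

From (8.9, 3.1) to (6.5, 0.9), the green torus covered √(2.4² + 2.2²) ≈ 3.3 units.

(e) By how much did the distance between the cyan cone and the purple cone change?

-1.4

Before: roughly 8.3 units apart; after: 6.9. That's 1.4 units closer together.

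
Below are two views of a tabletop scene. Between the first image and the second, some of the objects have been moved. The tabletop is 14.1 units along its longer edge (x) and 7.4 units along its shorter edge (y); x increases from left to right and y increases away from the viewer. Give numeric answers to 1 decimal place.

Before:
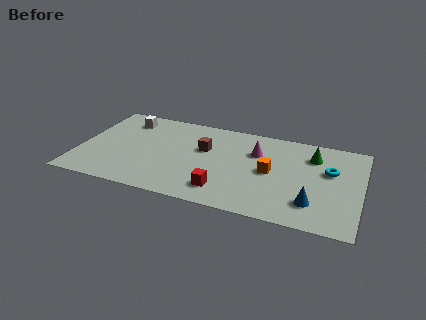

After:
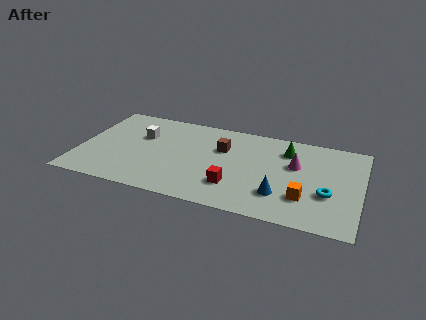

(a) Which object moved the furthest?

the orange cube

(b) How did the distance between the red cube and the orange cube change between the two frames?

+0.4

Before: roughly 3.1 units apart; after: 3.5. That's 0.4 units further apart.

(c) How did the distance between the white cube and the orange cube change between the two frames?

+1.0

The distance was about 7.8 in the first image and 8.8 in the second, so they moved 1.0 units further apart.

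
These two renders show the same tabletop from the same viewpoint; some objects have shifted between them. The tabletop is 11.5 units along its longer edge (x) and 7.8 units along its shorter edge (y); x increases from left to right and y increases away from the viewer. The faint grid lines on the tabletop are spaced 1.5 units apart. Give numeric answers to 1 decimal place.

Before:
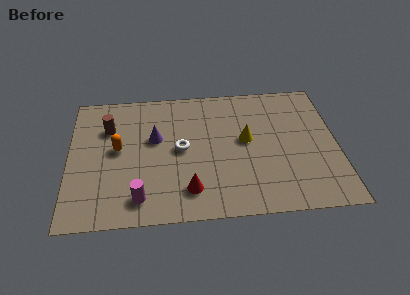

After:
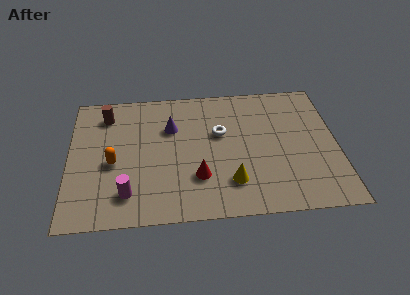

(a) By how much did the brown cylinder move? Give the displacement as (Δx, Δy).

(-0.1, 0.8)

The brown cylinder was at about (1.7, 5.5) and moved to about (1.6, 6.3).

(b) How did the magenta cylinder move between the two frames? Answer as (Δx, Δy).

(-0.5, 0.3)

The magenta cylinder started near (3.0, 1.3) and ended near (2.5, 1.6).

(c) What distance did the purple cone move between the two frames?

0.9

The purple cone moved from about (3.7, 4.7) to (4.4, 5.3), a distance of √(0.7² + 0.6²) ≈ 0.9.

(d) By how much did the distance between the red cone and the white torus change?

+0.3

Before: roughly 2.4 units apart; after: 2.7. That's 0.3 units further apart.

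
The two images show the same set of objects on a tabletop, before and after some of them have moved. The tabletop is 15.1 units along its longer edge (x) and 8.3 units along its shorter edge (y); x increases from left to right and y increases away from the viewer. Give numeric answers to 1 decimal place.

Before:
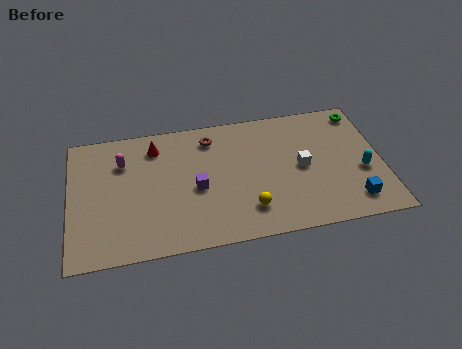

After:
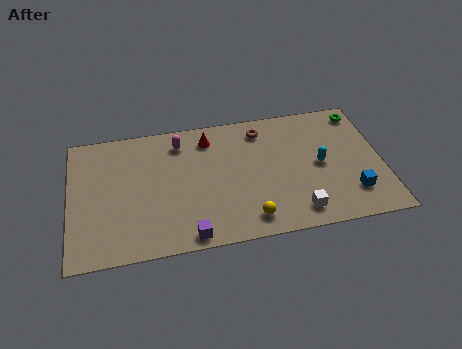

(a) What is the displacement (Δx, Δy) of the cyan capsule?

(-2.0, 0.8)

The cyan capsule was at about (14.1, 3.3) and moved to about (12.1, 4.1).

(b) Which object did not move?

the green torus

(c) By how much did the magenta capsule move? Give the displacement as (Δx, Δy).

(2.8, 0.8)

The magenta capsule started near (2.6, 6.0) and ended near (5.4, 6.8).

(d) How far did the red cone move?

2.6

The red cone was near (4.2, 6.7) before and (6.8, 6.8) after, so it travelled √(2.6² + 0.1²) ≈ 2.6 units.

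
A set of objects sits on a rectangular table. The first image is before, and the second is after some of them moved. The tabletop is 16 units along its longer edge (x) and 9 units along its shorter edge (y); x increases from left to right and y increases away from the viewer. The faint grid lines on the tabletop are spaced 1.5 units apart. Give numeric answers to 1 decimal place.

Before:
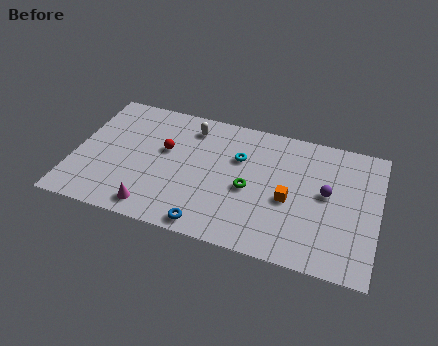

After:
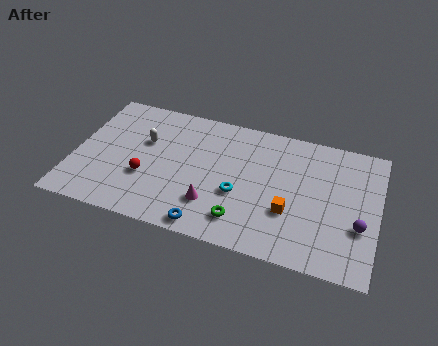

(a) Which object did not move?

the blue torus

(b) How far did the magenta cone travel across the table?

3.2

The magenta cone moved from about (4.5, 1.2) to (7.5, 2.4), a distance of √(3.0² + 1.2²) ≈ 3.2.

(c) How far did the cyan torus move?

2.5

The cyan torus was near (8.6, 6.0) before and (8.8, 3.5) after, so it travelled √(0.2² + 2.5²) ≈ 2.5 units.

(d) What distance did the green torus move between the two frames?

2.2

From (9.3, 4.0) to (9.1, 1.8), the green torus covered √(0.2² + 2.2²) ≈ 2.2 units.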